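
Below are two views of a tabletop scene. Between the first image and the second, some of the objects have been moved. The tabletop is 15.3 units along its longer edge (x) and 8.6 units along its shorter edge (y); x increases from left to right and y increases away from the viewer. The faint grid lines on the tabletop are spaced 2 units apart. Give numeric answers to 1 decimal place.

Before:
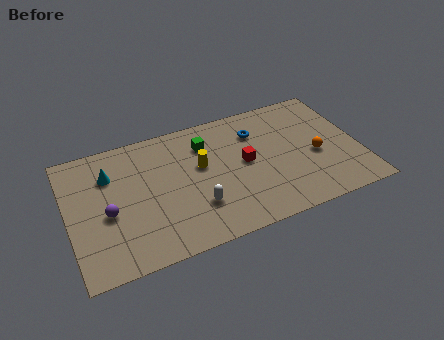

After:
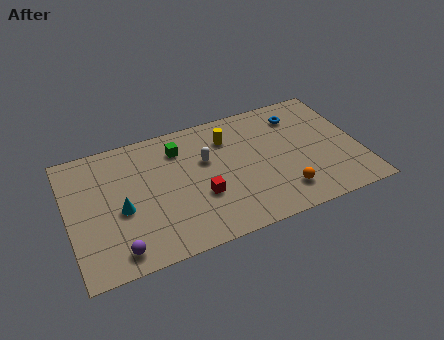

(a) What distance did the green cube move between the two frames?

1.4

From (7.4, 6.5) to (6.0, 6.7), the green cube covered √(1.4² + 0.2²) ≈ 1.4 units.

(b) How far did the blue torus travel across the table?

2.3

The blue torus was near (10.1, 6.4) before and (12.4, 6.8) after, so it travelled √(2.3² + 0.4²) ≈ 2.3 units.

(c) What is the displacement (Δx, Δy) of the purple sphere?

(0.3, -2.5)

From the two frames, the purple sphere sits at roughly (2.0, 3.7) before and (2.3, 1.2) after.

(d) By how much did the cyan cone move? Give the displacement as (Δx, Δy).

(0.4, -2.5)

The cyan cone was at about (2.3, 6.2) and moved to about (2.7, 3.7).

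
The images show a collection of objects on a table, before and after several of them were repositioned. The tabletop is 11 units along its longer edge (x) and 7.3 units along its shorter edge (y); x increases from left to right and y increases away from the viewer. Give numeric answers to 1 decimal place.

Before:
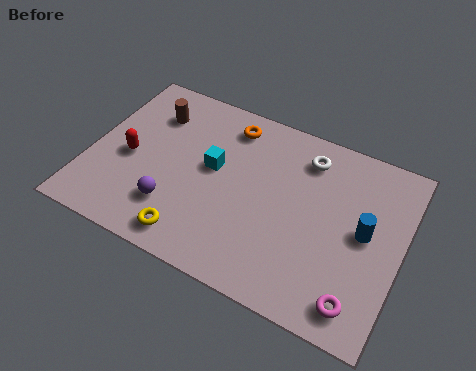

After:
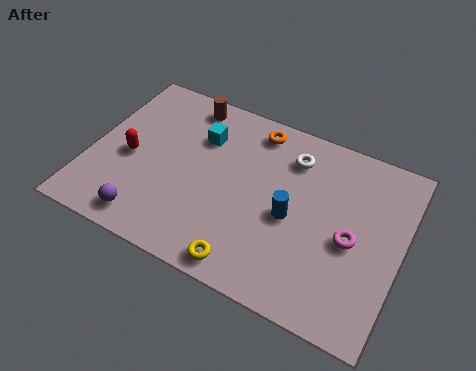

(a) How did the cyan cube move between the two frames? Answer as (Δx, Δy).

(-0.6, 1.1)

From the two frames, the cyan cube sits at roughly (4.3, 4.1) before and (3.7, 5.2) after.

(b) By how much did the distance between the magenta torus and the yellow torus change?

-1.7

They were about 5.8 units apart before and 4.1 after — 1.7 units closer together.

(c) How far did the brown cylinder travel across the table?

1.4

The brown cylinder moved from about (1.9, 5.5) to (3.0, 6.4), a distance of √(1.1² + 0.9²) ≈ 1.4.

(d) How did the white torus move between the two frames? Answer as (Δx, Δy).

(-0.5, -0.2)

The white torus was at about (7.4, 5.9) and moved to about (6.9, 5.7).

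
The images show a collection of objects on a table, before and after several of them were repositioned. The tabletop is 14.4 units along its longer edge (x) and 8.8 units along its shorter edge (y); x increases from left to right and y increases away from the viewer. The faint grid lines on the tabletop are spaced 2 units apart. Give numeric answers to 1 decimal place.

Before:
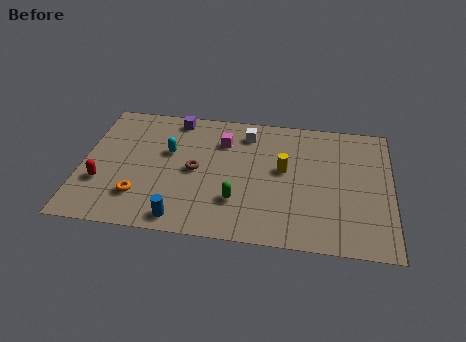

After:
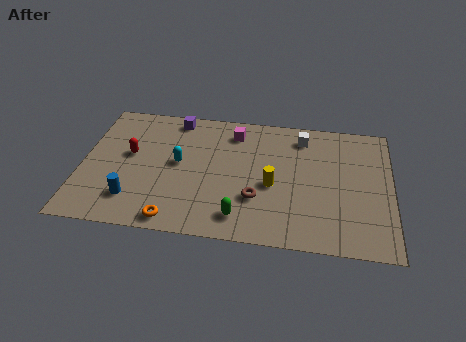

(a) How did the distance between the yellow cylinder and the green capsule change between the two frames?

-0.5

Before: roughly 3.2 units apart; after: 2.7. That's 0.5 units closer together.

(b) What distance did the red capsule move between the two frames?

2.4

From (1.0, 2.9) to (2.2, 5.0), the red capsule covered √(1.2² + 2.1²) ≈ 2.4 units.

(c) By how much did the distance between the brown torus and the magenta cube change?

+2.1

They were about 2.5 units apart before and 4.6 after — 2.1 units further apart.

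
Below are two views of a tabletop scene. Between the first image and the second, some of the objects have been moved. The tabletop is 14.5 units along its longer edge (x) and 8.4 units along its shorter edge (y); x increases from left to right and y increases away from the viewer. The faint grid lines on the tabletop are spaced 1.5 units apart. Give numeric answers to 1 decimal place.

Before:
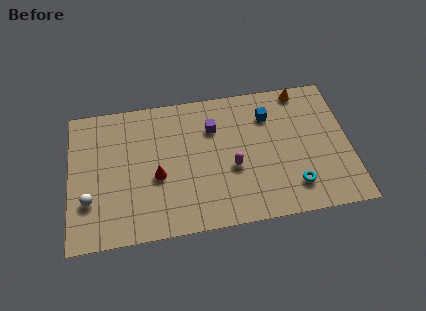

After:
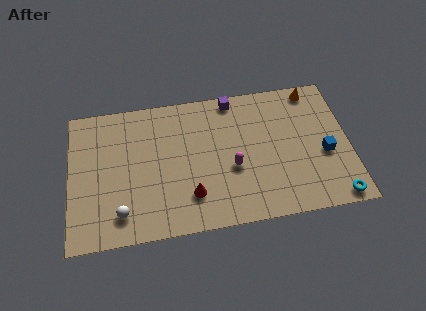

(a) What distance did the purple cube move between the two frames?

1.9

From (7.5, 6.0) to (8.6, 7.6), the purple cube covered √(1.1² + 1.6²) ≈ 1.9 units.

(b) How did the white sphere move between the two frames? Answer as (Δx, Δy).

(1.6, -1.0)

From the two frames, the white sphere sits at roughly (1.0, 2.6) before and (2.6, 1.6) after.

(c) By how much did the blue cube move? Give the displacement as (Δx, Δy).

(2.8, -2.8)

The blue cube started near (10.4, 6.3) and ended near (13.2, 3.5).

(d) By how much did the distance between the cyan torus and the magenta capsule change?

+2.3

The distance was about 3.5 in the first image and 5.8 in the second, so they moved 2.3 units further apart.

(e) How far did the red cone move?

2.2

The red cone moved from about (4.5, 3.5) to (6.2, 2.1), a distance of √(1.7² + 1.4²) ≈ 2.2.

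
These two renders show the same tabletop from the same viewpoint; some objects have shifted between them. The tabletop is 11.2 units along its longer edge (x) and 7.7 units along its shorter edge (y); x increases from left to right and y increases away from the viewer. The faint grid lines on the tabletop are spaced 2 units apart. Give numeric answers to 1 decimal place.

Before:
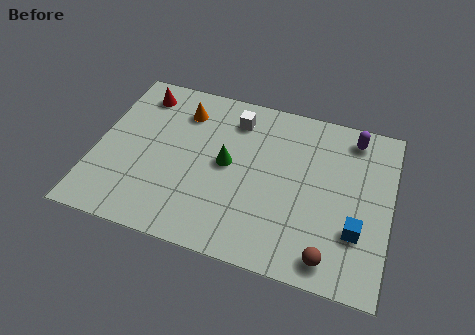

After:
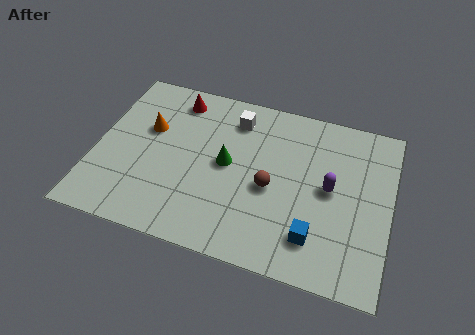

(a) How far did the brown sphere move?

3.4

The brown sphere was near (9.1, 1.0) before and (6.7, 3.4) after, so it travelled √(2.4² + 2.4²) ≈ 3.4 units.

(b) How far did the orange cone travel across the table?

1.7

The orange cone was near (3.1, 6.0) before and (1.9, 4.8) after, so it travelled √(1.2² + 1.2²) ≈ 1.7 units.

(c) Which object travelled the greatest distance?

the brown sphere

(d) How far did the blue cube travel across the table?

1.7

The blue cube was near (10.0, 2.4) before and (8.5, 1.7) after, so it travelled √(1.5² + 0.7²) ≈ 1.7 units.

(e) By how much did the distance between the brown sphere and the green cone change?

-3.3

Before: roughly 5.1 units apart; after: 1.8. That's 3.3 units closer together.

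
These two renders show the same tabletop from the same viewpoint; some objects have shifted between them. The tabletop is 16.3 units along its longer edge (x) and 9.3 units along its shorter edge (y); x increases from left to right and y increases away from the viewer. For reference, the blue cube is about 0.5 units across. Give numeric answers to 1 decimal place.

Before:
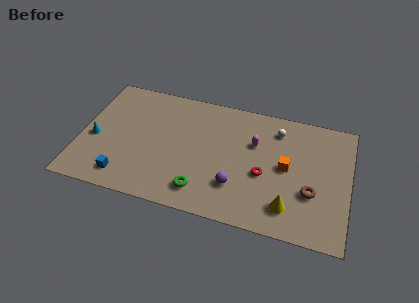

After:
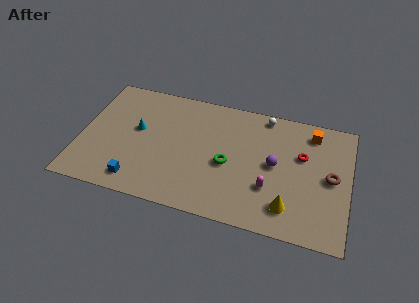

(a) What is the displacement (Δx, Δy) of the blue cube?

(0.8, -0.1)

The blue cube was at about (2.9, 1.5) and moved to about (3.7, 1.4).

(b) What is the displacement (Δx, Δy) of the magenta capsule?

(1.1, -3.1)

From the two frames, the magenta capsule sits at roughly (10.5, 6.1) before and (11.6, 3.0) after.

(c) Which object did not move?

the yellow cone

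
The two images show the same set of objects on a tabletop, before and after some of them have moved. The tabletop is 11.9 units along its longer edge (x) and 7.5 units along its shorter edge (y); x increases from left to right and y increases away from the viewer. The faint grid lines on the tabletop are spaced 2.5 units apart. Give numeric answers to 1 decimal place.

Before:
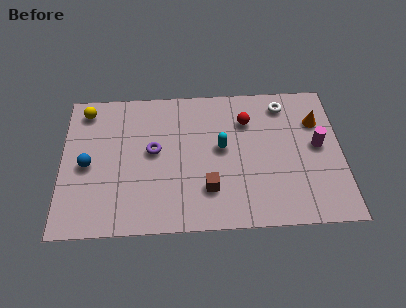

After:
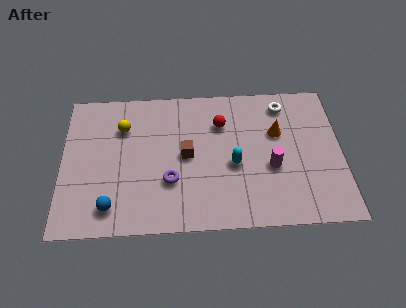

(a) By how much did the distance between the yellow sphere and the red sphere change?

-2.8

Before: roughly 7.0 units apart; after: 4.2. That's 2.8 units closer together.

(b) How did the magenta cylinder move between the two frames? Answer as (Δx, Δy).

(-2.0, -1.0)

The magenta cylinder started near (10.9, 4.0) and ended near (8.9, 3.0).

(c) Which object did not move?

the white torus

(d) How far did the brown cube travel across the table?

2.0

The brown cube was near (6.2, 2.0) before and (5.3, 3.8) after, so it travelled √(0.9² + 1.8²) ≈ 2.0 units.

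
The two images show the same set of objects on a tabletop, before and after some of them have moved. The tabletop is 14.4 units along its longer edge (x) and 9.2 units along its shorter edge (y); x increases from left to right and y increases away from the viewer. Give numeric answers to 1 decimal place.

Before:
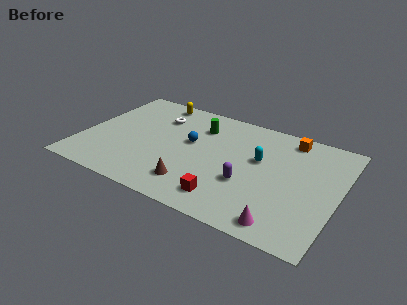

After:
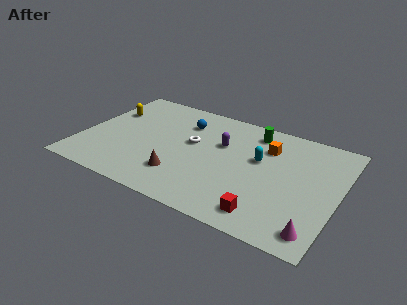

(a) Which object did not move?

the cyan capsule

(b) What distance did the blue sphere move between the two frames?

1.7

The blue sphere moved from about (6.0, 5.3) to (5.4, 6.9), a distance of √(0.6² + 1.6²) ≈ 1.7.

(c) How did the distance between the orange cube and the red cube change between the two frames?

-1.6

They were about 6.9 units apart before and 5.3 after — 1.6 units closer together.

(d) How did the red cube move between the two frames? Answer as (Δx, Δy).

(2.2, -0.2)

The red cube was at about (8.6, 1.6) and moved to about (10.8, 1.4).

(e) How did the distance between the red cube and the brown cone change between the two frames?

+3.1

The distance was about 1.9 in the first image and 5.0 in the second, so they moved 3.1 units further apart.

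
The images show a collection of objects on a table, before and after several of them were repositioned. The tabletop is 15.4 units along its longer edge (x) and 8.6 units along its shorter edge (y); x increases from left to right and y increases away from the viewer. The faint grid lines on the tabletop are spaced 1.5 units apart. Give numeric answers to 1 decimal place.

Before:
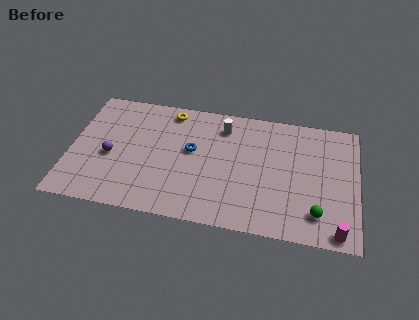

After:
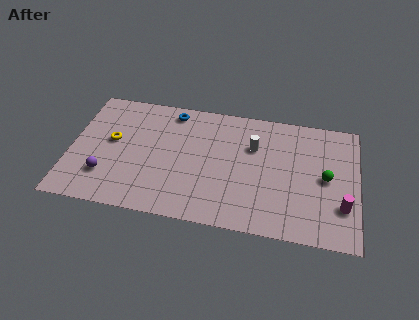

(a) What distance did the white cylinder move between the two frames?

2.0

The white cylinder was near (8.1, 6.9) before and (9.8, 5.8) after, so it travelled √(1.7² + 1.1²) ≈ 2.0 units.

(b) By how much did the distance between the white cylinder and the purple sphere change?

+1.8

They were about 6.7 units apart before and 8.5 after — 1.8 units further apart.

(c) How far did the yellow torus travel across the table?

4.0

The yellow torus moved from about (5.2, 7.5) to (2.2, 4.8), a distance of √(3.0² + 2.7²) ≈ 4.0.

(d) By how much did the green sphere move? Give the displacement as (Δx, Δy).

(0.4, 2.5)

The green sphere started near (13.3, 1.8) and ended near (13.7, 4.3).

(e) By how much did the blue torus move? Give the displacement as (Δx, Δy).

(-1.2, 2.6)

The blue torus started near (6.5, 4.9) and ended near (5.3, 7.5).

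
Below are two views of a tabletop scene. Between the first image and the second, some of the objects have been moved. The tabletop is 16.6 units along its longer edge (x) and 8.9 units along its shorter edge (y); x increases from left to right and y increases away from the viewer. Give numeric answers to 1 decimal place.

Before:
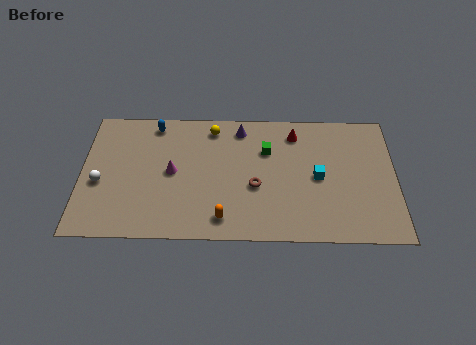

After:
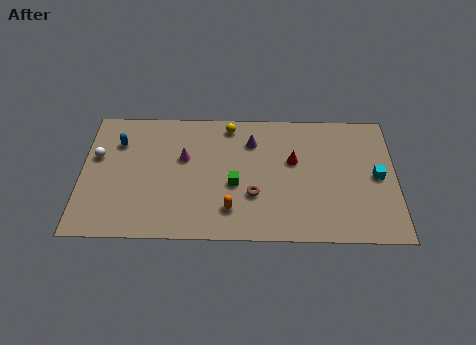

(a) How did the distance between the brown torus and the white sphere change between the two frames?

+0.5

They were about 8.2 units apart before and 8.7 after — 0.5 units further apart.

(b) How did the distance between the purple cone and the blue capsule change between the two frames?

+2.5

The distance was about 4.6 in the first image and 7.1 in the second, so they moved 2.5 units further apart.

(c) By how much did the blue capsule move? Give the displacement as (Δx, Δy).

(-1.9, -1.3)

The blue capsule was at about (3.8, 7.8) and moved to about (1.9, 6.5).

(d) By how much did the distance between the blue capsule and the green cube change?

+0.6

They were about 6.2 units apart before and 6.8 after — 0.6 units further apart.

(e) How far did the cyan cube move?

3.1

The cyan cube was near (12.5, 4.3) before and (15.6, 4.4) after, so it travelled √(3.1² + 0.1²) ≈ 3.1 units.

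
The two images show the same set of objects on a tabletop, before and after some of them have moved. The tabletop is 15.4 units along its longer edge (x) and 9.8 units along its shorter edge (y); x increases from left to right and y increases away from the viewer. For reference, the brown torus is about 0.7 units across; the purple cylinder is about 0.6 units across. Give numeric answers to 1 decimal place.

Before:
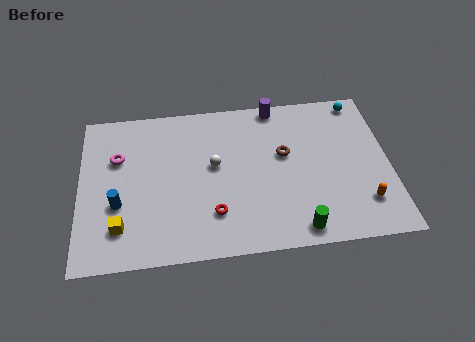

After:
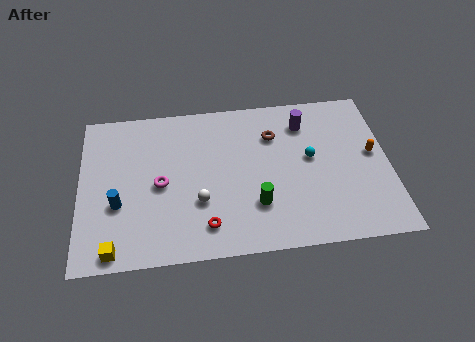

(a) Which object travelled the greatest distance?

the cyan sphere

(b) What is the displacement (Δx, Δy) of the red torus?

(-0.4, -0.7)

The red torus was at about (6.6, 2.5) and moved to about (6.2, 1.8).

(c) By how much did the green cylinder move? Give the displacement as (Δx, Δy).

(-2.0, 1.7)

The green cylinder started near (10.7, 1.1) and ended near (8.7, 2.8).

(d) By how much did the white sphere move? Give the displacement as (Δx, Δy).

(-0.8, -2.2)

The white sphere started near (6.7, 5.5) and ended near (5.9, 3.3).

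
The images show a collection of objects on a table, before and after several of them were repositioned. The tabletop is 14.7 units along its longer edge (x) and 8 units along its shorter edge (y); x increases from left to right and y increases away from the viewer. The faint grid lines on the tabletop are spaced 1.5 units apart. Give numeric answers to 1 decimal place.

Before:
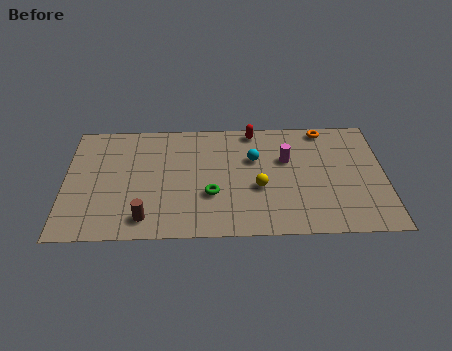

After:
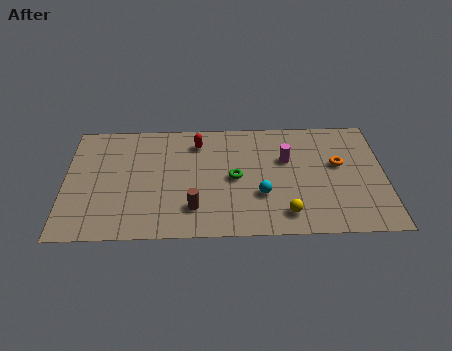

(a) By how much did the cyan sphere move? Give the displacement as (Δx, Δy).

(0.3, -2.5)

From the two frames, the cyan sphere sits at roughly (8.7, 5.2) before and (9.0, 2.7) after.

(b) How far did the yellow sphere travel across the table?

2.2

The yellow sphere was near (8.9, 3.2) before and (10.1, 1.4) after, so it travelled √(1.2² + 1.8²) ≈ 2.2 units.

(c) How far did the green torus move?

1.6

The green torus moved from about (6.7, 2.8) to (7.8, 3.9), a distance of √(1.1² + 1.1²) ≈ 1.6.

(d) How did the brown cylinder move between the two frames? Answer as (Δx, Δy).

(2.2, 0.6)

The brown cylinder started near (3.7, 1.3) and ended near (5.9, 1.9).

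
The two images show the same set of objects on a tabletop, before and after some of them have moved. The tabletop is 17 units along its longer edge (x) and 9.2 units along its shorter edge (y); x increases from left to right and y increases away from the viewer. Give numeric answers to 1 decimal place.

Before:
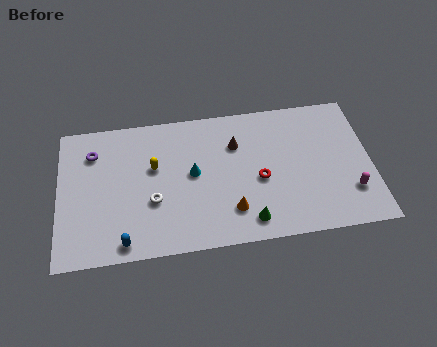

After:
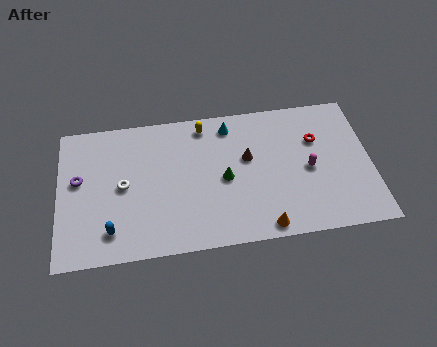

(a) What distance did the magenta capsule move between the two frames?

2.8

The magenta capsule moved from about (15.8, 2.5) to (13.6, 4.3), a distance of √(2.2² + 1.8²) ≈ 2.8.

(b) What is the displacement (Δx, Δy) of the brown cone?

(0.6, -1.0)

The brown cone started near (9.7, 6.5) and ended near (10.3, 5.5).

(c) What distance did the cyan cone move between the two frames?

3.6

From (7.3, 4.9) to (9.4, 7.8), the cyan cone covered √(2.1² + 2.9²) ≈ 3.6 units.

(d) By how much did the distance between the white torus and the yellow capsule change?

+3.4

The distance was about 2.2 in the first image and 5.6 in the second, so they moved 3.4 units further apart.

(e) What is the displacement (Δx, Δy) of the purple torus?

(-0.8, -1.7)

From the two frames, the purple torus sits at roughly (1.9, 7.0) before and (1.1, 5.3) after.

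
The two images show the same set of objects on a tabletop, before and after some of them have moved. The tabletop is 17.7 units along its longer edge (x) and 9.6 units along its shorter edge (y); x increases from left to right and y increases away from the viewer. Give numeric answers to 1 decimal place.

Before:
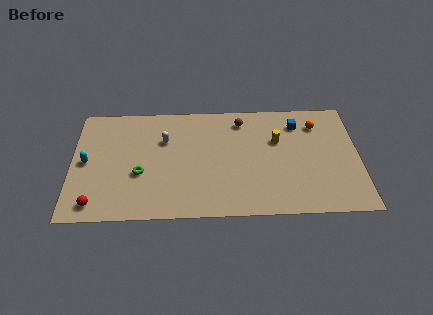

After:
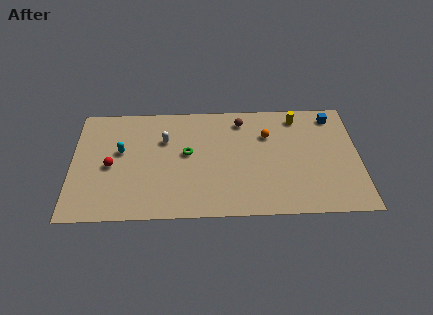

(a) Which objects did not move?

the brown sphere and the white capsule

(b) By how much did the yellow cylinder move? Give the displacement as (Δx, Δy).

(1.3, 2.0)

The yellow cylinder started near (12.7, 6.2) and ended near (14.0, 8.2).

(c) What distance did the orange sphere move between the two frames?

3.2

From (15.2, 7.5) to (12.1, 6.7), the orange sphere covered √(3.1² + 0.8²) ≈ 3.2 units.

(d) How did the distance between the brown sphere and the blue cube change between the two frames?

+2.2

They were about 3.5 units apart before and 5.7 after — 2.2 units further apart.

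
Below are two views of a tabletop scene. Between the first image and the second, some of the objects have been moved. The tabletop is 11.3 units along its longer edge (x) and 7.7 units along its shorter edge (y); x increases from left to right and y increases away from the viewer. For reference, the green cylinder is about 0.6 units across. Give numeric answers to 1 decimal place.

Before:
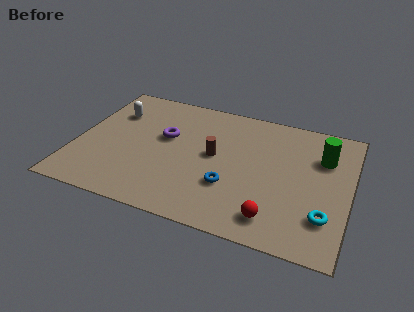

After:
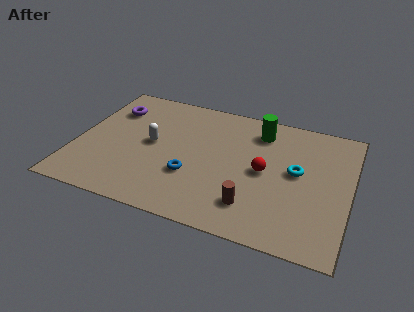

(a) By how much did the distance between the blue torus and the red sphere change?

+0.9

They were about 2.2 units apart before and 3.1 after — 0.9 units further apart.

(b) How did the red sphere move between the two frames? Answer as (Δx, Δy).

(-0.6, 2.5)

The red sphere was at about (8.4, 1.3) and moved to about (7.8, 3.8).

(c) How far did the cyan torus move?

2.6

The cyan torus was near (10.4, 2.0) before and (9.1, 4.2) after, so it travelled √(1.3² + 2.2²) ≈ 2.6 units.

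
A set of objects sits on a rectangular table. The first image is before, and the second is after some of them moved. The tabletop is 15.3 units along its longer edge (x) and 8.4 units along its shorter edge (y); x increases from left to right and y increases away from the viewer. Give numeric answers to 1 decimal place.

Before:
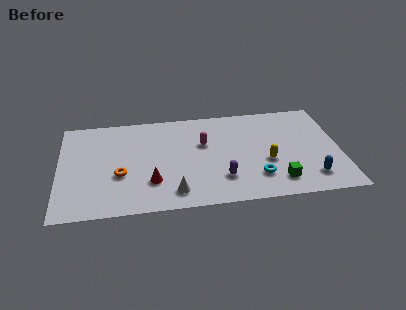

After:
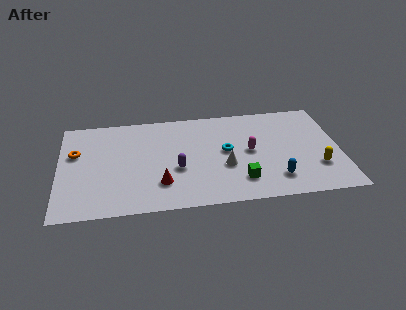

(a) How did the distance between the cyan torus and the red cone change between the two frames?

-1.4

The distance was about 5.7 in the first image and 4.3 in the second, so they moved 1.4 units closer together.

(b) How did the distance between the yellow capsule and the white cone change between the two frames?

-0.4

The distance was about 5.4 in the first image and 5.0 in the second, so they moved 0.4 units closer together.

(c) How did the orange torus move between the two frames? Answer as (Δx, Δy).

(-2.4, 2.1)

The orange torus started near (3.3, 3.2) and ended near (0.9, 5.3).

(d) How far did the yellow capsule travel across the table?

2.8

The yellow capsule was near (11.3, 3.3) before and (14.0, 2.5) after, so it travelled √(2.7² + 0.8²) ≈ 2.8 units.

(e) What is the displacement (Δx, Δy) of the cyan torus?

(-1.6, 2.4)

From the two frames, the cyan torus sits at roughly (10.7, 2.1) before and (9.1, 4.5) after.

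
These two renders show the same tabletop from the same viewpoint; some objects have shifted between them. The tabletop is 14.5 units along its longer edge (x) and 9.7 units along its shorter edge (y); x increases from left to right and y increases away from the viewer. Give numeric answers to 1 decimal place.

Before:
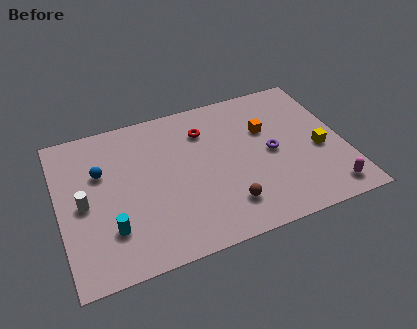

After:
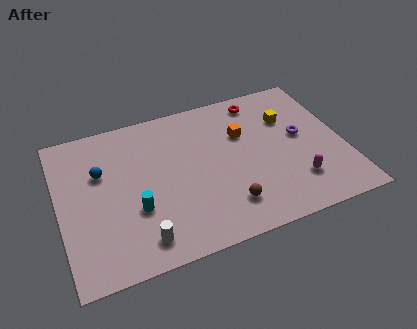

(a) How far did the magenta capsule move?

1.9

From (13.3, 1.3) to (11.8, 2.4), the magenta capsule covered √(1.5² + 1.1²) ≈ 1.9 units.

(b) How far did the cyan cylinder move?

1.5

From (2.4, 2.6) to (3.7, 3.4), the cyan cylinder covered √(1.3² + 0.8²) ≈ 1.5 units.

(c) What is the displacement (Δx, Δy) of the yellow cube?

(-1.3, 2.6)

The yellow cube started near (13.2, 4.1) and ended near (11.9, 6.7).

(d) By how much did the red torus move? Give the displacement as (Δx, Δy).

(3.0, 1.1)

The red torus started near (7.6, 7.3) and ended near (10.6, 8.4).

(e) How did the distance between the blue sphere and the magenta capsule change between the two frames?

-1.8

Before: roughly 12.2 units apart; after: 10.4. That's 1.8 units closer together.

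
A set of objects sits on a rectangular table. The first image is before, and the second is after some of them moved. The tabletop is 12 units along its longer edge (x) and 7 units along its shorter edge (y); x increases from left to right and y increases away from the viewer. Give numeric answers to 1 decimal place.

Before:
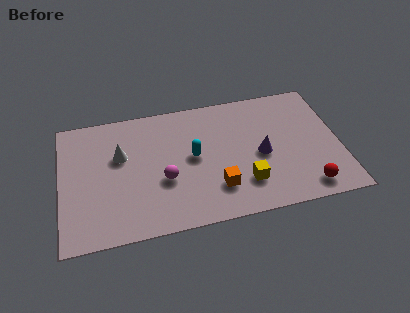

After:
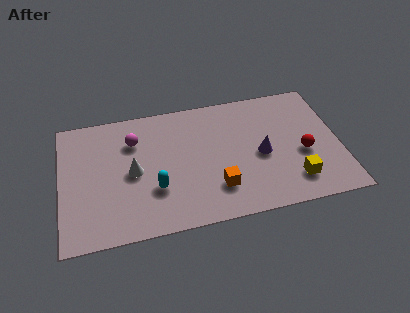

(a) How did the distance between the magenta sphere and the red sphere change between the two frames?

+1.3

Before: roughly 6.2 units apart; after: 7.5. That's 1.3 units further apart.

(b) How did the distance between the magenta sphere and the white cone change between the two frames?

-0.8

Before: roughly 2.5 units apart; after: 1.7. That's 0.8 units closer together.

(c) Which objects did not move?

the purple cone and the orange cube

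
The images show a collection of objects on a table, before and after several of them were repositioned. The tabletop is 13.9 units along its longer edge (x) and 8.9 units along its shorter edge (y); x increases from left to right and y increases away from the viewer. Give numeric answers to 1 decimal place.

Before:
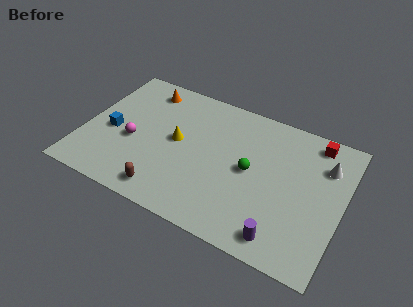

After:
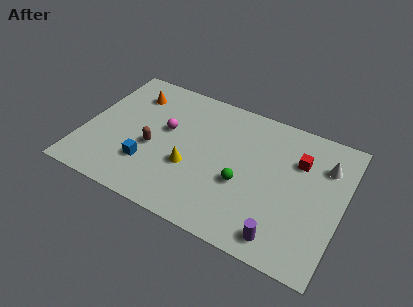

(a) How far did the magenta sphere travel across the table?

2.2

The magenta sphere moved from about (2.7, 3.7) to (4.3, 5.2), a distance of √(1.6² + 1.5²) ≈ 2.2.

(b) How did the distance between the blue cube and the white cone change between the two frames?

-1.7

Before: roughly 11.6 units apart; after: 9.9. That's 1.7 units closer together.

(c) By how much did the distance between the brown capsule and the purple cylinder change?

+1.5

The distance was about 6.2 in the first image and 7.7 in the second, so they moved 1.5 units further apart.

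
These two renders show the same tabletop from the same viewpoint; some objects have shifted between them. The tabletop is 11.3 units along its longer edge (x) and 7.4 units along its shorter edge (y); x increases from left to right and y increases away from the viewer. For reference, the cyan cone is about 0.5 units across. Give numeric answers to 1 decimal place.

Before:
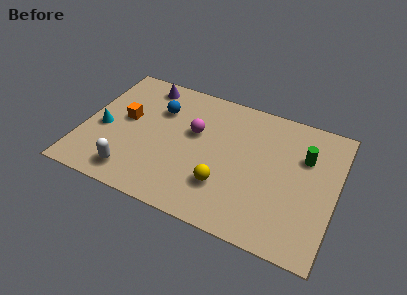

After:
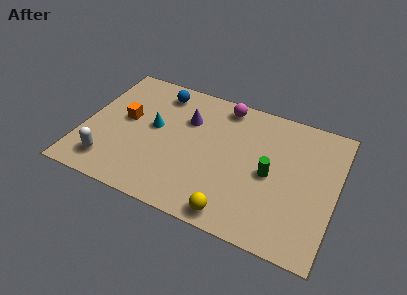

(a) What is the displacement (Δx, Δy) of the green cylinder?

(-1.4, -1.5)

From the two frames, the green cylinder sits at roughly (9.8, 5.0) before and (8.4, 3.5) after.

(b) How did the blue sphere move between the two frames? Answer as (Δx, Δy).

(-0.1, 1.0)

The blue sphere was at about (3.2, 5.2) and moved to about (3.1, 6.2).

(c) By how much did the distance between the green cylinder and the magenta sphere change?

-1.1

They were about 4.9 units apart before and 3.8 after — 1.1 units closer together.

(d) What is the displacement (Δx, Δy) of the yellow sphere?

(0.6, -1.3)

The yellow sphere was at about (6.5, 2.1) and moved to about (7.1, 0.8).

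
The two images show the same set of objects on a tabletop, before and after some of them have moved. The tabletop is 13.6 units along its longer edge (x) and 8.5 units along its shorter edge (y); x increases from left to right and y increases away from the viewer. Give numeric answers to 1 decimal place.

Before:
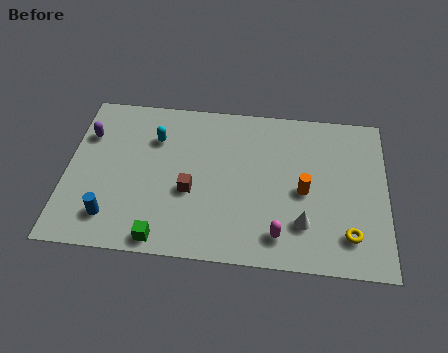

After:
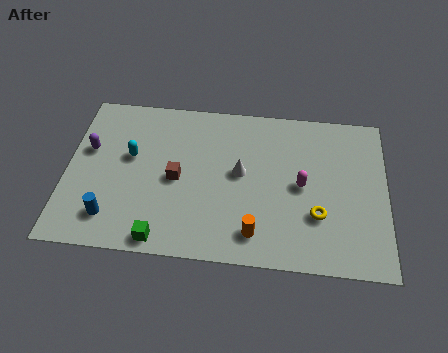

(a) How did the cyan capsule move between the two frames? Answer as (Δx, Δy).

(-1.0, -1.1)

From the two frames, the cyan capsule sits at roughly (3.7, 6.1) before and (2.7, 5.0) after.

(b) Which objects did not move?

the green cube and the blue cylinder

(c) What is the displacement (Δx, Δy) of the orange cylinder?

(-2.0, -2.4)

The orange cylinder was at about (10.1, 3.9) and moved to about (8.1, 1.5).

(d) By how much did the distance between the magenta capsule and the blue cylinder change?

+1.3

The distance was about 7.1 in the first image and 8.4 in the second, so they moved 1.3 units further apart.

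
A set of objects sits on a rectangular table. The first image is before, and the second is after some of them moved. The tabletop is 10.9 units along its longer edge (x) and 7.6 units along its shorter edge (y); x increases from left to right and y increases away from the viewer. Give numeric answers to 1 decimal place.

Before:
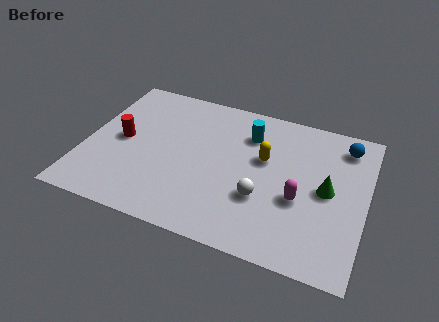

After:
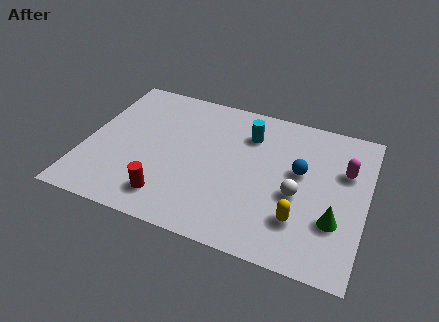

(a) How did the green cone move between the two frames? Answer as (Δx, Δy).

(0.4, -1.4)

The green cone was at about (9.4, 3.8) and moved to about (9.8, 2.4).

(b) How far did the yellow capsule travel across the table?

3.1

The yellow capsule was near (6.9, 4.6) before and (8.5, 2.0) after, so it travelled √(1.6² + 2.6²) ≈ 3.1 units.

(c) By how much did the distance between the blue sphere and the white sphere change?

-3.5

The distance was about 4.7 in the first image and 1.2 in the second, so they moved 3.5 units closer together.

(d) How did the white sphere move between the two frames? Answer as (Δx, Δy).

(1.3, 0.6)

The white sphere started near (7.0, 2.6) and ended near (8.3, 3.2).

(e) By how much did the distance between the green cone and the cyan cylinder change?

+1.2

They were about 3.7 units apart before and 4.9 after — 1.2 units further apart.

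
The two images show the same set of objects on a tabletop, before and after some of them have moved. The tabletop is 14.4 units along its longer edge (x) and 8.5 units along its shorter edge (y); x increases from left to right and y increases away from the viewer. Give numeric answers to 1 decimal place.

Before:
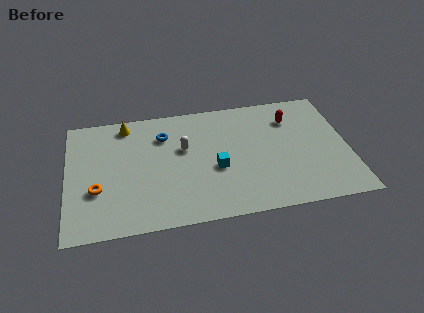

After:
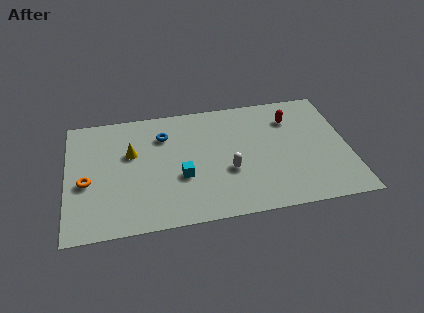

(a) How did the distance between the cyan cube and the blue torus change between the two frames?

-0.6

Before: roughly 3.8 units apart; after: 3.2. That's 0.6 units closer together.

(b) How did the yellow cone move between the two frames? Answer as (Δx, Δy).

(0.2, -2.1)

The yellow cone started near (3.1, 7.4) and ended near (3.3, 5.3).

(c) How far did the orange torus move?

0.8

From (1.5, 3.0) to (1.0, 3.6), the orange torus covered √(0.5² + 0.6²) ≈ 0.8 units.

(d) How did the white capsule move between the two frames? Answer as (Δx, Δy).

(2.2, -2.0)

The white capsule was at about (6.0, 5.2) and moved to about (8.2, 3.2).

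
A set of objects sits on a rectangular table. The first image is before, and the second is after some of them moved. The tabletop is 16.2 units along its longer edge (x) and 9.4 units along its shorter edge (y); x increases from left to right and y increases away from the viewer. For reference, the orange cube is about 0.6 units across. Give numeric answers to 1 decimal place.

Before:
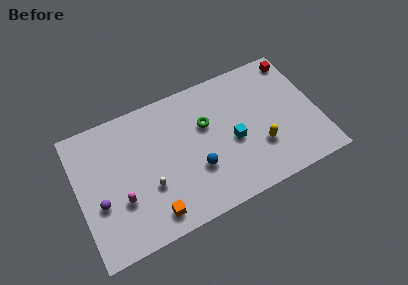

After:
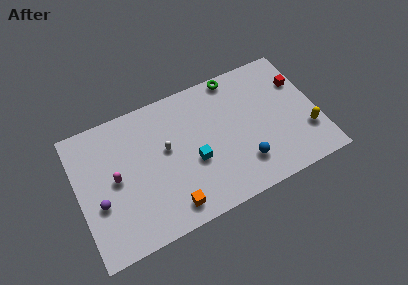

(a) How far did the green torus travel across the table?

3.5

From (8.8, 6.0) to (11.1, 8.6), the green torus covered √(2.3² + 2.6²) ≈ 3.5 units.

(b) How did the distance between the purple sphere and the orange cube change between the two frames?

+1.0

The distance was about 4.0 in the first image and 5.0 in the second, so they moved 1.0 units further apart.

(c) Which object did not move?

the purple sphere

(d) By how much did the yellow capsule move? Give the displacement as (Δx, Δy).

(3.2, -0.2)

The yellow capsule was at about (12.1, 3.0) and moved to about (15.3, 2.8).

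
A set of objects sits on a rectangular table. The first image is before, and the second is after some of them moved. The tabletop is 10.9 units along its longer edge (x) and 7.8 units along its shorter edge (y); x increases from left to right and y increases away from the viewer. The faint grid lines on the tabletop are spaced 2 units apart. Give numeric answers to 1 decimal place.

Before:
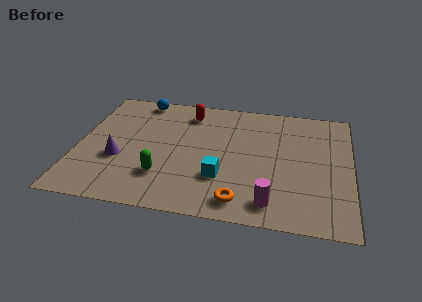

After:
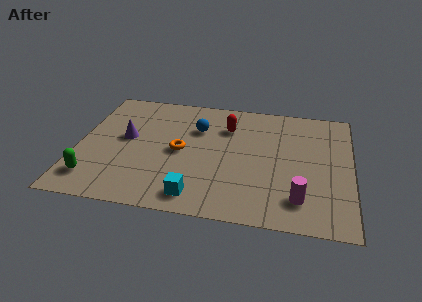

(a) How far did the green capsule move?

2.8

From (3.5, 2.1) to (0.8, 1.5), the green capsule covered √(2.7² + 0.6²) ≈ 2.8 units.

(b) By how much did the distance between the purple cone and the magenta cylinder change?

+1.2

Before: roughly 6.3 units apart; after: 7.5. That's 1.2 units further apart.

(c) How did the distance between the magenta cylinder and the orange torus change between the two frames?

+4.1

Before: roughly 1.2 units apart; after: 5.3. That's 4.1 units further apart.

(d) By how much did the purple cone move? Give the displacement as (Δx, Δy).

(0.2, 1.4)

The purple cone was at about (1.7, 2.9) and moved to about (1.9, 4.3).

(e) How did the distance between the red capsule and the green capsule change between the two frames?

+2.2

The distance was about 4.4 in the first image and 6.6 in the second, so they moved 2.2 units further apart.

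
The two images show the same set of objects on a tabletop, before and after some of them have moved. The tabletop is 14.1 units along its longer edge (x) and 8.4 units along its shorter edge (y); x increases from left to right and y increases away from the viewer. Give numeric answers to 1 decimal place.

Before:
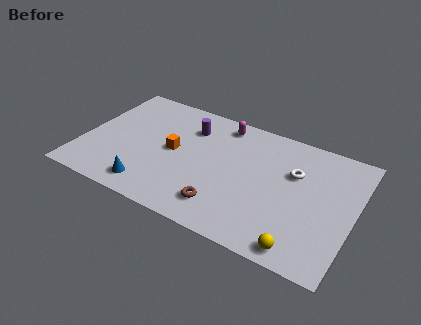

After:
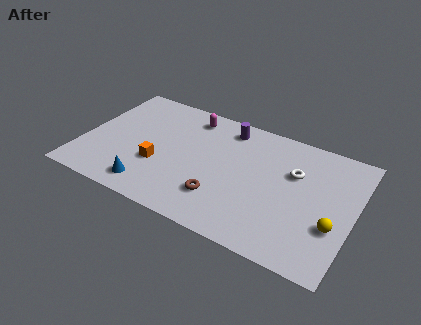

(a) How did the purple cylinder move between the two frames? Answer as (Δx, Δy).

(1.9, 0.8)

The purple cylinder was at about (5.3, 6.3) and moved to about (7.2, 7.1).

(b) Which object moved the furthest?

the yellow sphere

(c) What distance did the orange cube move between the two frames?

1.4

The orange cube moved from about (4.7, 4.3) to (4.1, 3.0), a distance of √(0.6² + 1.3²) ≈ 1.4.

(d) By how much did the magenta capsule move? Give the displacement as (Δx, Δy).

(-1.7, -0.2)

The magenta capsule was at about (6.9, 7.3) and moved to about (5.2, 7.1).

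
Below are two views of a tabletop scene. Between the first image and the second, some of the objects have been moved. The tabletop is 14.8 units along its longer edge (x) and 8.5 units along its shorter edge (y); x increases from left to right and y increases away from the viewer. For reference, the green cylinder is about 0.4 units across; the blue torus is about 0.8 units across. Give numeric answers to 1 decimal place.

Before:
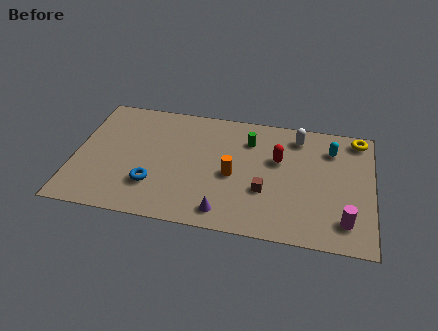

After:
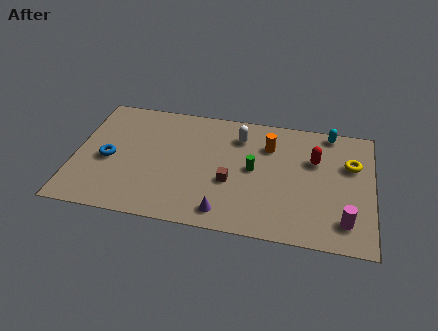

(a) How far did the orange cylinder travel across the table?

2.9

The orange cylinder moved from about (7.9, 3.8) to (9.6, 6.2), a distance of √(1.7² + 2.4²) ≈ 2.9.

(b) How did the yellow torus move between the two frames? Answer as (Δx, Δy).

(-0.3, -1.9)

From the two frames, the yellow torus sits at roughly (14.0, 7.5) before and (13.7, 5.6) after.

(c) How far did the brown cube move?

1.7

The brown cube was near (9.5, 3.0) before and (7.8, 3.3) after, so it travelled √(1.7² + 0.3²) ≈ 1.7 units.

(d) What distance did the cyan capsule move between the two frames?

1.2

The cyan capsule was near (12.7, 6.5) before and (12.6, 7.7) after, so it travelled √(0.1² + 1.2²) ≈ 1.2 units.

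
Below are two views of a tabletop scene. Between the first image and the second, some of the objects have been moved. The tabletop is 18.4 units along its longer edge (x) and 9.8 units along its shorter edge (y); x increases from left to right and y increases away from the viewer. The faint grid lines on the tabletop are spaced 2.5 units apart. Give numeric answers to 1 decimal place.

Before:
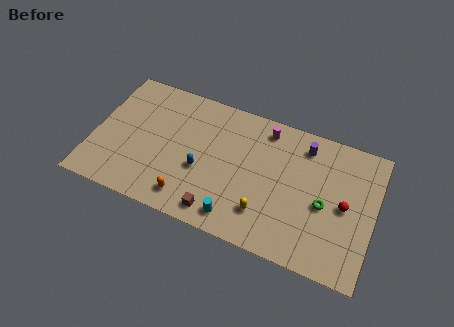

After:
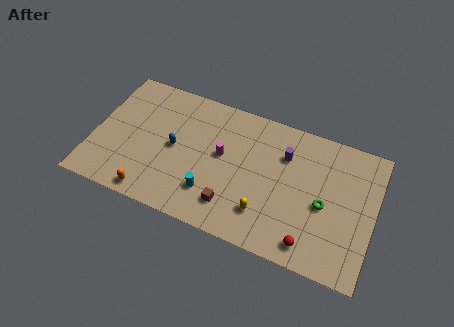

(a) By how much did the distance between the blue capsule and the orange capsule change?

+1.7

Before: roughly 2.4 units apart; after: 4.1. That's 1.7 units further apart.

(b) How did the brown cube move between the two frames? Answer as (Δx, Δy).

(0.8, 0.8)

The brown cube started near (8.6, 1.3) and ended near (9.4, 2.1).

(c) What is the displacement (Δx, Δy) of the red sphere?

(-1.9, -3.4)

From the two frames, the red sphere sits at roughly (16.5, 4.8) before and (14.6, 1.4) after.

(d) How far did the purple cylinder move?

1.6

The purple cylinder moved from about (13.6, 8.1) to (12.4, 7.0), a distance of √(1.2² + 1.1²) ≈ 1.6.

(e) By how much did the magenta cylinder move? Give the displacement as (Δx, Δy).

(-2.6, -2.9)

The magenta cylinder was at about (11.0, 8.4) and moved to about (8.4, 5.5).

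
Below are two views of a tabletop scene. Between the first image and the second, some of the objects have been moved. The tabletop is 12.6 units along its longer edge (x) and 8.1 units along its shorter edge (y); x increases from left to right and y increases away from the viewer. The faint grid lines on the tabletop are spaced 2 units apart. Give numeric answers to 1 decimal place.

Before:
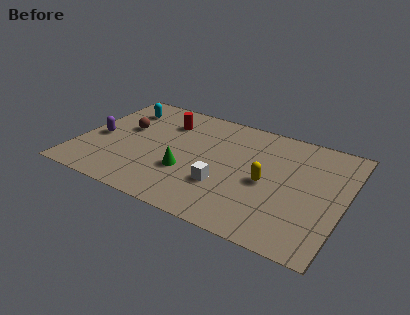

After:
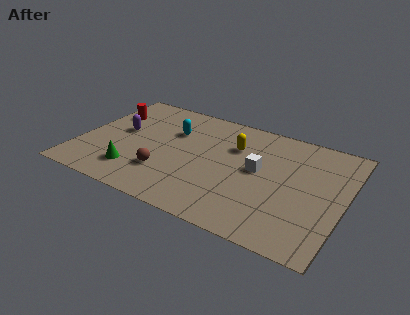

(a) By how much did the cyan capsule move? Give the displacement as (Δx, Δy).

(2.6, -0.8)

The cyan capsule started near (1.6, 6.3) and ended near (4.2, 5.5).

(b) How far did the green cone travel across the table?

2.6

The green cone moved from about (5.3, 2.8) to (2.9, 1.8), a distance of √(2.4² + 1.0²) ≈ 2.6.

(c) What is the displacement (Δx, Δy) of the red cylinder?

(-2.8, -0.4)

The red cylinder was at about (3.8, 6.1) and moved to about (1.0, 5.7).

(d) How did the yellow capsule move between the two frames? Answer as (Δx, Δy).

(-1.8, 1.9)

From the two frames, the yellow capsule sits at roughly (9.0, 3.7) before and (7.2, 5.6) after.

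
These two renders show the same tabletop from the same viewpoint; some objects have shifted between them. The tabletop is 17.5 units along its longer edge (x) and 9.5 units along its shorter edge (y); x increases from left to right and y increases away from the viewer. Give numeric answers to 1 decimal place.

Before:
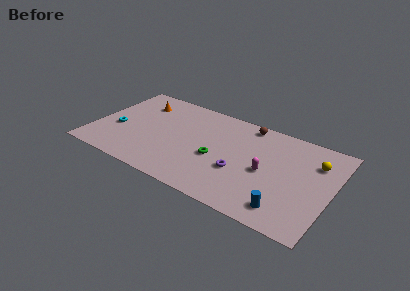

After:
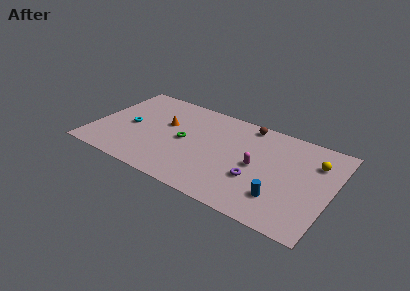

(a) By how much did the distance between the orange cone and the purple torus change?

-1.4

They were about 8.9 units apart before and 7.5 after — 1.4 units closer together.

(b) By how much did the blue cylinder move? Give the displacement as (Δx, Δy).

(-0.5, 0.8)

From the two frames, the blue cylinder sits at roughly (14.6, 1.6) before and (14.1, 2.4) after.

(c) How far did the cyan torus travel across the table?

1.1

The cyan torus moved from about (1.7, 3.8) to (2.6, 4.5), a distance of √(0.9² + 0.7²) ≈ 1.1.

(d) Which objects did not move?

the brown sphere and the yellow sphere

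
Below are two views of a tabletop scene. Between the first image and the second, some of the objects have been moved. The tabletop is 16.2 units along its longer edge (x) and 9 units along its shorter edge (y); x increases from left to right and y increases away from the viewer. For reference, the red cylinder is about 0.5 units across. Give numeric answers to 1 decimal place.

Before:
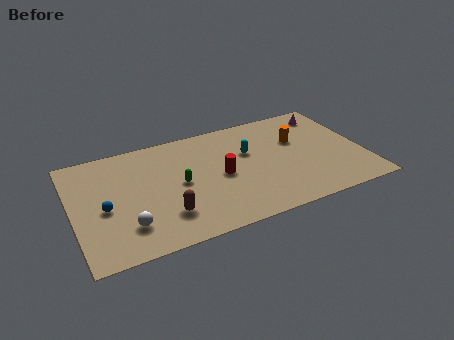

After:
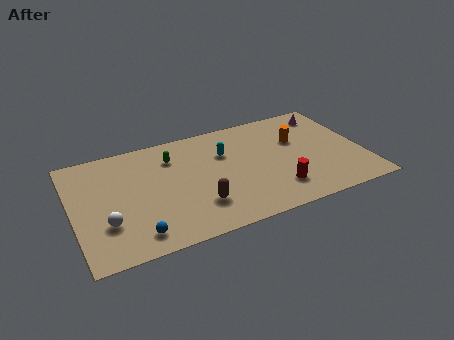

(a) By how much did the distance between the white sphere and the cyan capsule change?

-0.3

The distance was about 7.9 in the first image and 7.6 in the second, so they moved 0.3 units closer together.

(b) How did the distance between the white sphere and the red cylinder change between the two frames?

+3.6

The distance was about 5.8 in the first image and 9.4 in the second, so they moved 3.6 units further apart.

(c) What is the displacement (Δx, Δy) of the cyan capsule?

(-1.3, 0.4)

The cyan capsule was at about (9.9, 5.7) and moved to about (8.6, 6.1).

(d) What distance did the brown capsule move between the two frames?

1.8

From (4.9, 2.3) to (6.7, 2.4), the brown capsule covered √(1.8² + 0.1²) ≈ 1.8 units.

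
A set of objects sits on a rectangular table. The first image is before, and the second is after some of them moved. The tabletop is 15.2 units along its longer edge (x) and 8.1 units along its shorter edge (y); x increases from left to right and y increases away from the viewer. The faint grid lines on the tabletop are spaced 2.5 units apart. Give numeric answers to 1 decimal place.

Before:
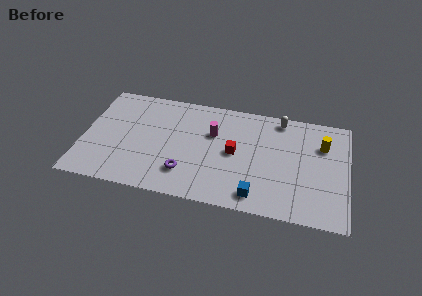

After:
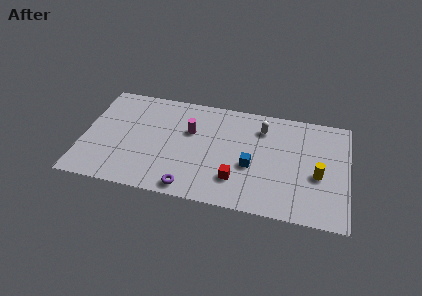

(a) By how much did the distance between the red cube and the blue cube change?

-1.8

They were about 3.2 units apart before and 1.4 after — 1.8 units closer together.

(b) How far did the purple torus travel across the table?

1.1

The purple torus was near (6.0, 2.0) before and (6.3, 0.9) after, so it travelled √(0.3² + 1.1²) ≈ 1.1 units.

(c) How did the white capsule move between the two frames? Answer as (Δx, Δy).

(-1.0, -0.9)

The white capsule was at about (11.2, 7.2) and moved to about (10.2, 6.3).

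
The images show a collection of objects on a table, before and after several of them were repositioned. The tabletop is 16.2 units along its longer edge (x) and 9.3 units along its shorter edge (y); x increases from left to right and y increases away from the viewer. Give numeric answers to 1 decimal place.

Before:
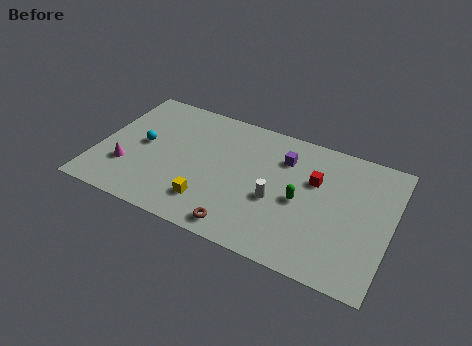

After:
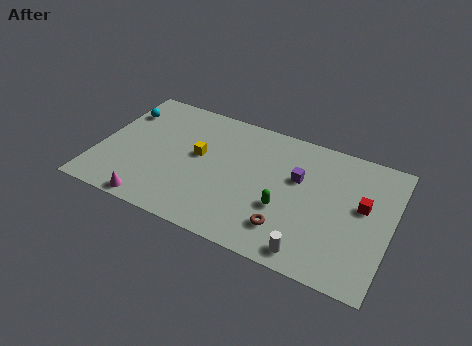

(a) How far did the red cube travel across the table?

2.8

From (11.9, 6.0) to (14.6, 5.3), the red cube covered √(2.7² + 0.7²) ≈ 2.8 units.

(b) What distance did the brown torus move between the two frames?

2.6

The brown torus moved from about (8.4, 1.1) to (10.8, 2.1), a distance of √(2.4² + 1.0²) ≈ 2.6.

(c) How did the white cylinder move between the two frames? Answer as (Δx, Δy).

(2.2, -2.7)

From the two frames, the white cylinder sits at roughly (10.0, 3.8) before and (12.2, 1.1) after.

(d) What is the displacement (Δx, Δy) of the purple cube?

(0.9, -1.1)

From the two frames, the purple cube sits at roughly (10.1, 6.9) before and (11.0, 5.8) after.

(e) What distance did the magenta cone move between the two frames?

2.6

The magenta cone moved from about (1.8, 2.8) to (3.5, 0.8), a distance of √(1.7² + 2.0²) ≈ 2.6.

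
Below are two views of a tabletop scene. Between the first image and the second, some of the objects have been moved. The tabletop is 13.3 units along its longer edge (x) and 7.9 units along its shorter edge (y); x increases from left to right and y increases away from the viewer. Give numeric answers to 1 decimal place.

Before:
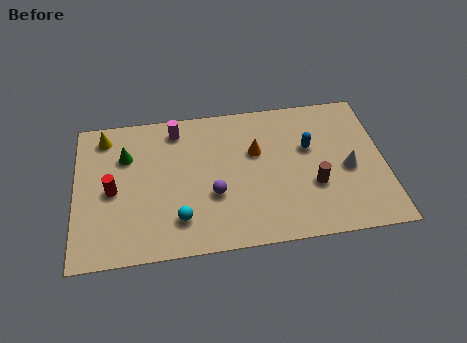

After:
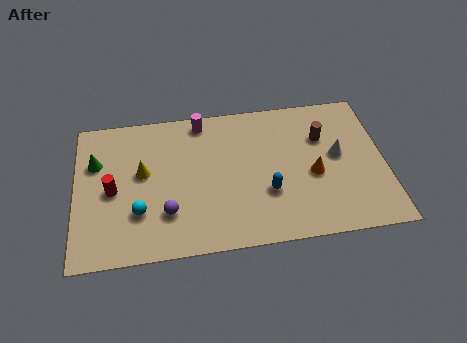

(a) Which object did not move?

the red cylinder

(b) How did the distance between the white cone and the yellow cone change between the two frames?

-2.5

The distance was about 10.9 in the first image and 8.4 in the second, so they moved 2.5 units closer together.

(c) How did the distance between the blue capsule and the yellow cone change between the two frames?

-3.4

Before: roughly 9.0 units apart; after: 5.6. That's 3.4 units closer together.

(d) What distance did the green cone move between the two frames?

1.3

The green cone was near (2.2, 5.5) before and (0.9, 5.3) after, so it travelled √(1.3² + 0.2²) ≈ 1.3 units.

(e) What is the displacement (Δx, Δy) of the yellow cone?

(1.6, -2.2)

The yellow cone was at about (1.3, 6.7) and moved to about (2.9, 4.5).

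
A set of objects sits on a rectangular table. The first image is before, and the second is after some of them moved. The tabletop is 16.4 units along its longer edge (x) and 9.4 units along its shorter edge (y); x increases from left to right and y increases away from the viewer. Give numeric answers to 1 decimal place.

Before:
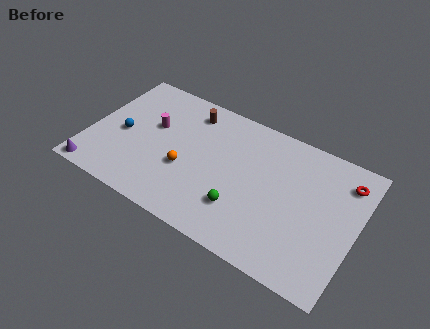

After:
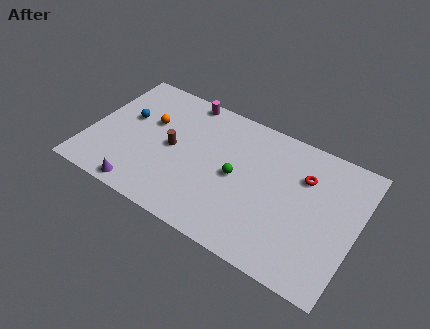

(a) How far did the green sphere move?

2.1

The green sphere was near (9.7, 2.6) before and (9.1, 4.6) after, so it travelled √(0.6² + 2.0²) ≈ 2.1 units.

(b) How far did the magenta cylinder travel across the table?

3.3

From (3.7, 5.7) to (5.3, 8.6), the magenta cylinder covered √(1.6² + 2.9²) ≈ 3.3 units.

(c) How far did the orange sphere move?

3.5

The orange sphere was near (6.1, 3.6) before and (3.5, 5.9) after, so it travelled √(2.6² + 2.3²) ≈ 3.5 units.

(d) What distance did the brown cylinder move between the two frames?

3.2

From (5.7, 7.8) to (5.1, 4.7), the brown cylinder covered √(0.6² + 3.1²) ≈ 3.2 units.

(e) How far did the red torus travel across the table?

2.6

The red torus moved from about (15.4, 7.5) to (13.0, 6.6), a distance of √(2.4² + 0.9²) ≈ 2.6.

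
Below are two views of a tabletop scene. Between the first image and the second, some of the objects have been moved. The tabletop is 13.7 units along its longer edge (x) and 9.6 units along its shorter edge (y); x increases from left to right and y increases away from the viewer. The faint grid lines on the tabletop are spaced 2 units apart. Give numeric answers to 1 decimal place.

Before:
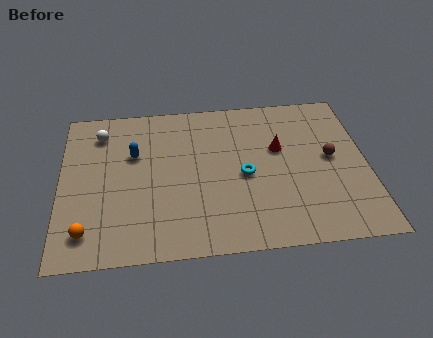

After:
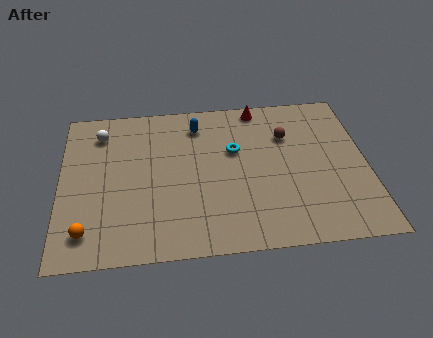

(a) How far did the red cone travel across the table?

2.9

From (9.8, 5.9) to (9.0, 8.7), the red cone covered √(0.8² + 2.8²) ≈ 2.9 units.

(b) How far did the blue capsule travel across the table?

3.3

The blue capsule was near (3.3, 6.2) before and (6.2, 7.8) after, so it travelled √(2.9² + 1.6²) ≈ 3.3 units.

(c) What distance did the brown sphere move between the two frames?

2.5

From (12.1, 5.1) to (10.2, 6.7), the brown sphere covered √(1.9² + 1.6²) ≈ 2.5 units.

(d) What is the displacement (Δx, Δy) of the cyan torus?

(-0.4, 1.6)

From the two frames, the cyan torus sits at roughly (8.2, 4.4) before and (7.8, 6.0) after.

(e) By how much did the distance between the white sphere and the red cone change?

-0.9

They were about 8.2 units apart before and 7.3 after — 0.9 units closer together.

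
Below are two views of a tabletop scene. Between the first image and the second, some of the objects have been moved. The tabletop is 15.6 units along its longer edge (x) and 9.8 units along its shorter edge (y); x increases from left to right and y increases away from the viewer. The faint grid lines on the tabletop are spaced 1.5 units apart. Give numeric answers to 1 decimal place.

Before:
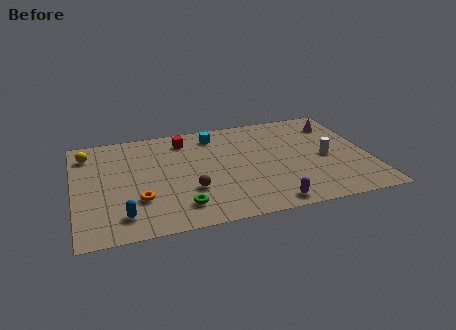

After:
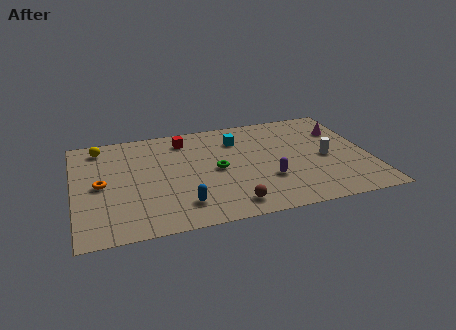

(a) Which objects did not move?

the red cube and the white cylinder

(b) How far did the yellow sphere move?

0.9

From (0.8, 7.9) to (1.5, 8.4), the yellow sphere covered √(0.7² + 0.5²) ≈ 0.9 units.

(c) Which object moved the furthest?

the green torus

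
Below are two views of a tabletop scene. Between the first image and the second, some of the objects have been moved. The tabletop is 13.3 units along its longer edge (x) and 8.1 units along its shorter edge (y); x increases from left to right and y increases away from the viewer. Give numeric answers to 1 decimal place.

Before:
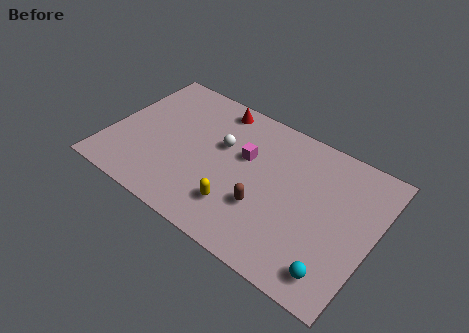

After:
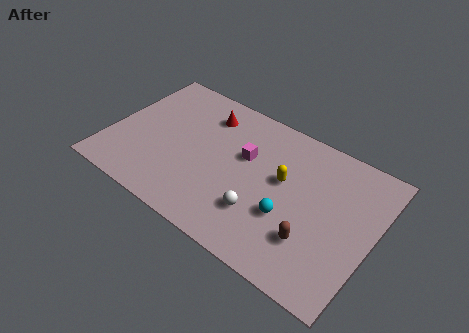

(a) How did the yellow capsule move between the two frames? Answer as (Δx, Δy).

(1.8, 2.7)

The yellow capsule was at about (6.9, 2.0) and moved to about (8.7, 4.7).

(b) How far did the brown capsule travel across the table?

2.5

From (8.1, 2.7) to (10.6, 2.3), the brown capsule covered √(2.5² + 0.4²) ≈ 2.5 units.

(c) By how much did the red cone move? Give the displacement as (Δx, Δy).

(-0.4, -0.7)

From the two frames, the red cone sits at roughly (4.8, 7.1) before and (4.4, 6.4) after.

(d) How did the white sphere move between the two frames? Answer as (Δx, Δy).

(2.5, -2.7)

The white sphere was at about (5.5, 5.0) and moved to about (8.0, 2.3).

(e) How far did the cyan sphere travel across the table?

3.1

From (11.9, 1.3) to (9.3, 2.9), the cyan sphere covered √(2.6² + 1.6²) ≈ 3.1 units.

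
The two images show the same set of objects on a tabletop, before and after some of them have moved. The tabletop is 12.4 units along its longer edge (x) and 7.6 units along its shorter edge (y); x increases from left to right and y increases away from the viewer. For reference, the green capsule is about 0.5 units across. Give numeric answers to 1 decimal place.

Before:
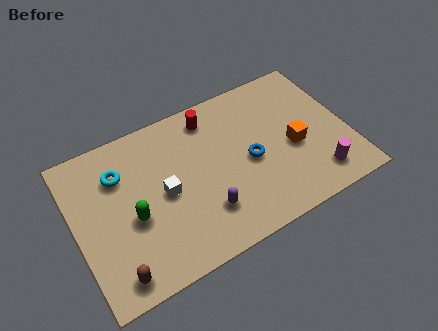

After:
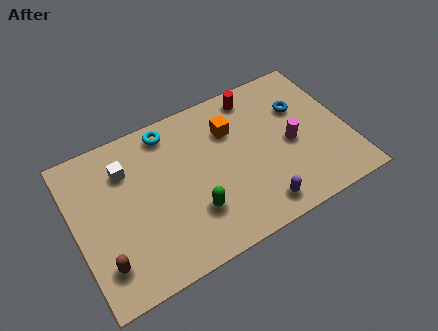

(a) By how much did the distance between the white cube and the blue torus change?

+4.1

They were about 3.9 units apart before and 8.0 after — 4.1 units further apart.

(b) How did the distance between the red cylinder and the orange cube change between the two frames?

-2.8

They were about 4.6 units apart before and 1.8 after — 2.8 units closer together.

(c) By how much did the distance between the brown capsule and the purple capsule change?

+2.6

Before: roughly 4.3 units apart; after: 6.9. That's 2.6 units further apart.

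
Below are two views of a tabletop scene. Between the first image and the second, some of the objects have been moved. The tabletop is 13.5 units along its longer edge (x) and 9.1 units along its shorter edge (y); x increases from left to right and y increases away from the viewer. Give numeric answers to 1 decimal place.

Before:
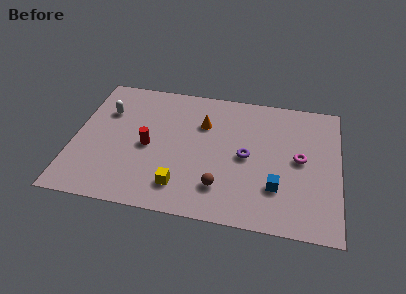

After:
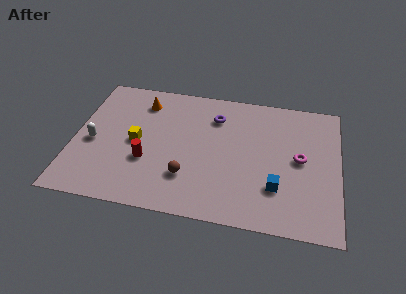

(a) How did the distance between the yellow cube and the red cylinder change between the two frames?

-1.7

They were about 3.0 units apart before and 1.3 after — 1.7 units closer together.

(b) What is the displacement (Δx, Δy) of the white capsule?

(-0.5, -2.3)

From the two frames, the white capsule sits at roughly (1.5, 6.3) before and (1.0, 4.0) after.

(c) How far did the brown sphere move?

1.7

From (7.6, 2.1) to (5.9, 2.5), the brown sphere covered √(1.7² + 0.4²) ≈ 1.7 units.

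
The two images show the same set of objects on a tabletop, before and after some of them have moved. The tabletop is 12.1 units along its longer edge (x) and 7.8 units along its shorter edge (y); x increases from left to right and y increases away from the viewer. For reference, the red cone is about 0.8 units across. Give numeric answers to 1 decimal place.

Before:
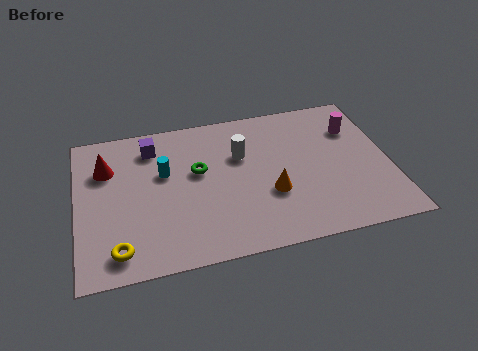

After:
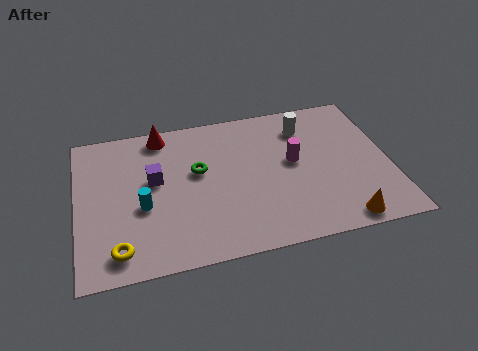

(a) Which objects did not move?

the green torus and the yellow torus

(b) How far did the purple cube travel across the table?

1.8

The purple cube moved from about (3.0, 6.3) to (3.0, 4.5), a distance of √(0.0² + 1.8²) ≈ 1.8.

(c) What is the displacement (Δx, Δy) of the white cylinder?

(2.6, 1.0)

From the two frames, the white cylinder sits at roughly (6.4, 5.1) before and (9.0, 6.1) after.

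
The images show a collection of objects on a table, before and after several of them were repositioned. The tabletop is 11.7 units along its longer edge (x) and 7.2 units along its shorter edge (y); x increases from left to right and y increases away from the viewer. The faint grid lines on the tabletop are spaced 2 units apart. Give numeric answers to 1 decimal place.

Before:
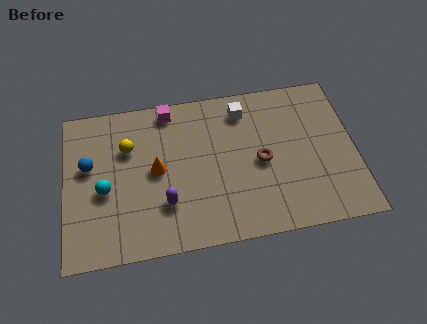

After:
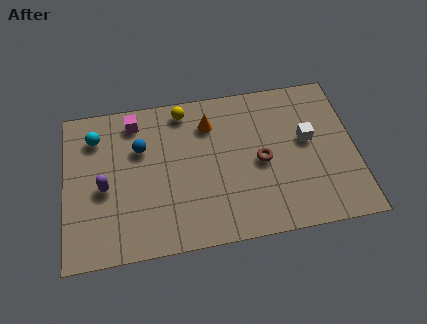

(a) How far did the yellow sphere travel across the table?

2.7

From (2.6, 4.9) to (4.9, 6.3), the yellow sphere covered √(2.3² + 1.4²) ≈ 2.7 units.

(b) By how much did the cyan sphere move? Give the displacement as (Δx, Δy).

(-0.3, 2.5)

From the two frames, the cyan sphere sits at roughly (1.6, 3.1) before and (1.3, 5.6) after.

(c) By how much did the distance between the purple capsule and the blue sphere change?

-1.5

Before: roughly 3.7 units apart; after: 2.2. That's 1.5 units closer together.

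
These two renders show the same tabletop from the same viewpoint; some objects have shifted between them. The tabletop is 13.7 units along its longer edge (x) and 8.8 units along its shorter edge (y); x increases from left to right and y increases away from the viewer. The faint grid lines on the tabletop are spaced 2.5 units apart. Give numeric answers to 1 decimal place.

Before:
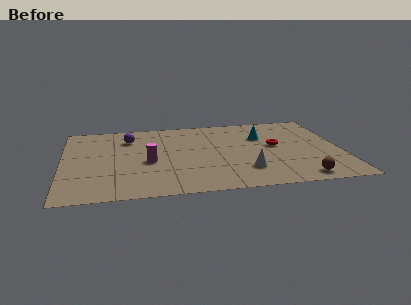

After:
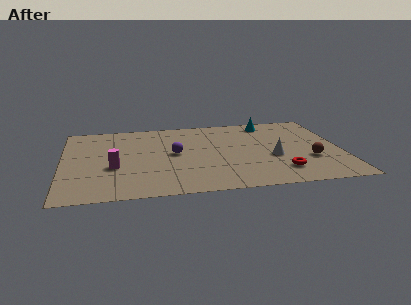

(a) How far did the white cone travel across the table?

1.9

From (8.9, 2.2) to (10.3, 3.5), the white cone covered √(1.4² + 1.3²) ≈ 1.9 units.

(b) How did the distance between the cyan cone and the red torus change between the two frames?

+4.4

They were about 1.3 units apart before and 5.7 after — 4.4 units further apart.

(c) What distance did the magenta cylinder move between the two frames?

1.7

The magenta cylinder moved from about (4.2, 3.8) to (2.5, 3.4), a distance of √(1.7² + 0.4²) ≈ 1.7.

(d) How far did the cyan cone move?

1.6

The cyan cone moved from about (9.9, 6.0) to (10.3, 7.6), a distance of √(0.4² + 1.6²) ≈ 1.6.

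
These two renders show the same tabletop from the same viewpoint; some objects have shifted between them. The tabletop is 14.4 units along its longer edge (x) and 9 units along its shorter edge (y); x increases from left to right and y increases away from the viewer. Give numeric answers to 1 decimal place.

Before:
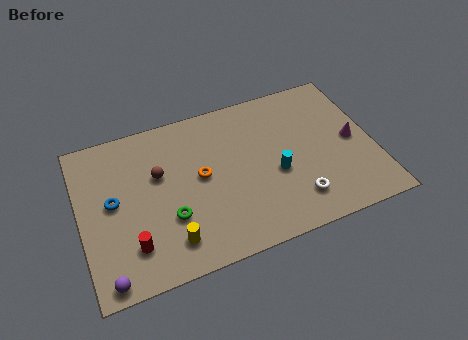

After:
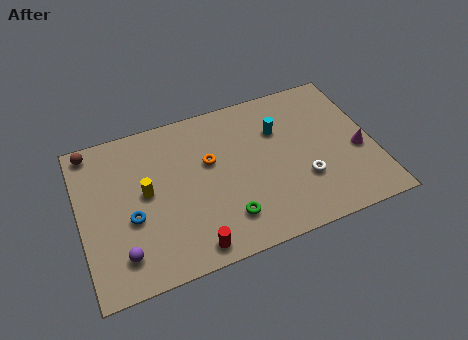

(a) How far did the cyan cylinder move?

2.5

The cyan cylinder was near (9.5, 3.7) before and (9.9, 6.2) after, so it travelled √(0.4² + 2.5²) ≈ 2.5 units.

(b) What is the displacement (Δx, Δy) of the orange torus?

(0.5, 0.7)

From the two frames, the orange torus sits at roughly (5.9, 4.8) before and (6.4, 5.5) after.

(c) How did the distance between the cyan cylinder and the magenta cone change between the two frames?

+0.5

The distance was about 4.0 in the first image and 4.5 in the second, so they moved 0.5 units further apart.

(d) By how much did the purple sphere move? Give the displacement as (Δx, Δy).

(0.8, 1.0)

From the two frames, the purple sphere sits at roughly (1.0, 0.8) before and (1.8, 1.8) after.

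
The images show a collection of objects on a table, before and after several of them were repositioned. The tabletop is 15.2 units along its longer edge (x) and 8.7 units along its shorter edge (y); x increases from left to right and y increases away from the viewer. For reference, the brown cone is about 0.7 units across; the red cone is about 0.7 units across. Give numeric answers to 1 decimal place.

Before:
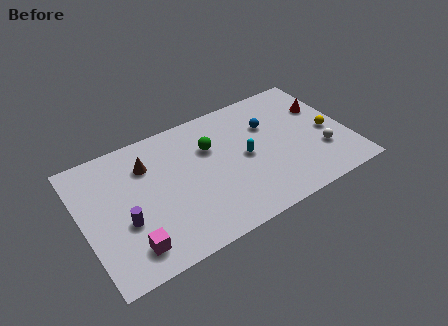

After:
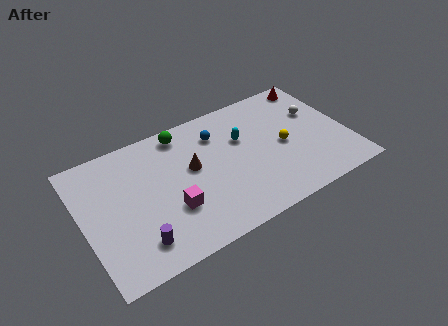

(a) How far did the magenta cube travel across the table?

2.8

The magenta cube was near (2.3, 1.6) before and (4.8, 2.9) after, so it travelled √(2.5² + 1.3²) ≈ 2.8 units.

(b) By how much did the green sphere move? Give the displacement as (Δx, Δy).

(-1.4, 1.7)

The green sphere was at about (7.5, 5.9) and moved to about (6.1, 7.6).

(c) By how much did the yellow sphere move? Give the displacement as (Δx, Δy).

(-2.6, 0.2)

From the two frames, the yellow sphere sits at roughly (14.1, 3.9) before and (11.5, 4.1) after.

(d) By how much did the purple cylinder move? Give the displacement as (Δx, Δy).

(0.5, -1.6)

The purple cylinder started near (2.2, 3.3) and ended near (2.7, 1.7).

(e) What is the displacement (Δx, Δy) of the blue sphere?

(-2.9, 0.7)

The blue sphere started near (10.9, 5.9) and ended near (8.0, 6.6).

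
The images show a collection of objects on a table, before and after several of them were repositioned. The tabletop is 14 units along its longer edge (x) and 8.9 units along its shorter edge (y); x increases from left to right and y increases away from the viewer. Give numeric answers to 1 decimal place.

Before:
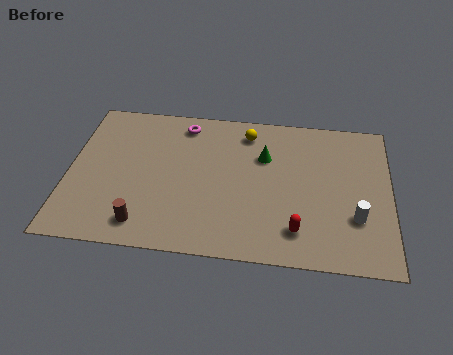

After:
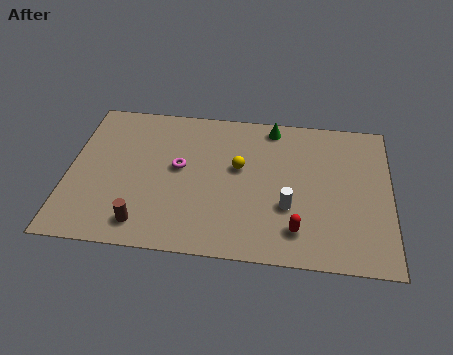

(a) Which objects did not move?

the brown cylinder and the red capsule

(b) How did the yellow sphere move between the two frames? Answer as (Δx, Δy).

(-0.3, -2.2)

The yellow sphere started near (7.7, 7.4) and ended near (7.4, 5.2).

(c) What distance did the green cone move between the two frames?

1.9

From (8.5, 6.0) to (8.8, 7.9), the green cone covered √(0.3² + 1.9²) ≈ 1.9 units.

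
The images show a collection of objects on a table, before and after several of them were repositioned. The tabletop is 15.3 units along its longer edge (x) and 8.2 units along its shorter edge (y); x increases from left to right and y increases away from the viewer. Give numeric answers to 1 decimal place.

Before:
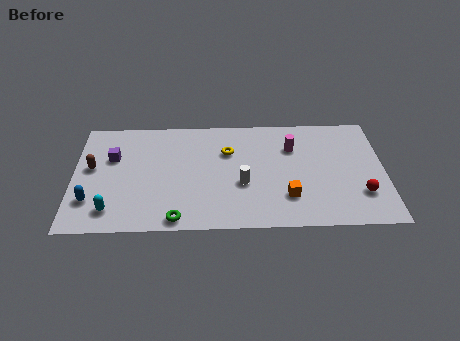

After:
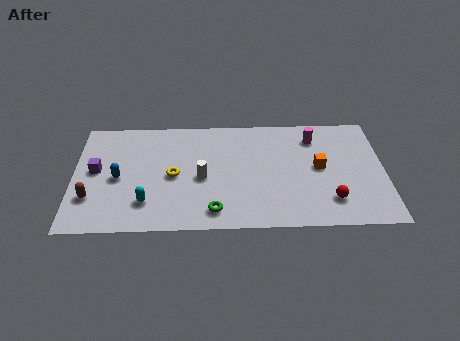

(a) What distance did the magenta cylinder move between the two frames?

1.3

The magenta cylinder was near (10.8, 5.8) before and (11.9, 6.5) after, so it travelled √(1.1² + 0.7²) ≈ 1.3 units.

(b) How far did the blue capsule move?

2.1

From (0.9, 2.2) to (2.2, 3.8), the blue capsule covered √(1.3² + 1.6²) ≈ 2.1 units.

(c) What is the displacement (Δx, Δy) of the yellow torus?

(-2.7, -1.7)

The yellow torus was at about (7.6, 5.6) and moved to about (4.9, 3.9).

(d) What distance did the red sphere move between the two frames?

1.6

From (14.1, 2.3) to (12.6, 1.9), the red sphere covered √(1.5² + 0.4²) ≈ 1.6 units.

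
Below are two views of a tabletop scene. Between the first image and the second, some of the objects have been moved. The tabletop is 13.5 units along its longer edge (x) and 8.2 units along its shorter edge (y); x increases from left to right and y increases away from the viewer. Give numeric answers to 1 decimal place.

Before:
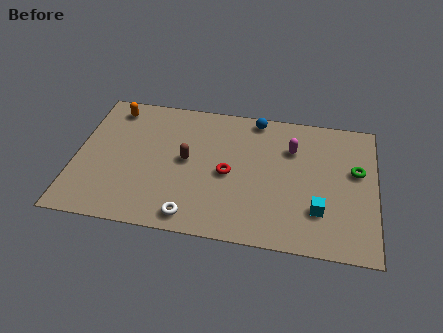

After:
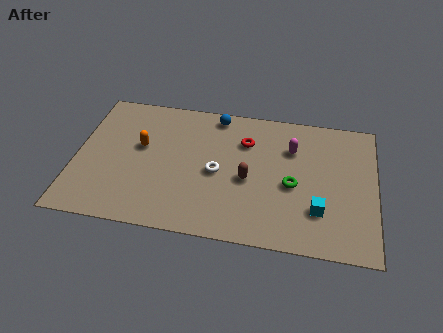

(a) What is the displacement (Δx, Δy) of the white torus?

(1.0, 2.8)

From the two frames, the white torus sits at roughly (5.4, 1.0) before and (6.4, 3.8) after.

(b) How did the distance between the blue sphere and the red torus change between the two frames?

-1.8

They were about 3.8 units apart before and 2.0 after — 1.8 units closer together.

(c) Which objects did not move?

the magenta capsule and the cyan cube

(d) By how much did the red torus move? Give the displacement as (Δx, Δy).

(0.7, 2.1)

The red torus started near (6.9, 3.8) and ended near (7.6, 5.9).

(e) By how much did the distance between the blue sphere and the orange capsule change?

-2.4

Before: roughly 6.5 units apart; after: 4.1. That's 2.4 units closer together.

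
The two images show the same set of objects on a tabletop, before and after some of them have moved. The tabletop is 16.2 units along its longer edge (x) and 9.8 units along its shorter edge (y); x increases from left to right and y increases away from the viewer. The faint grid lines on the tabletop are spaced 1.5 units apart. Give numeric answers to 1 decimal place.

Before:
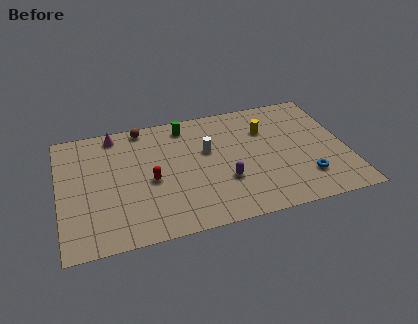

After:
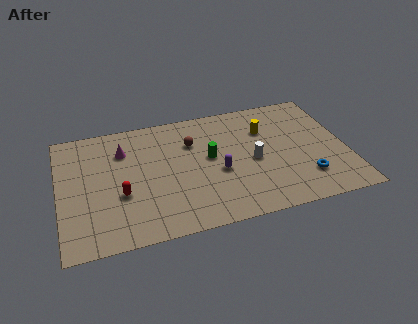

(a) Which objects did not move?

the yellow cylinder and the blue torus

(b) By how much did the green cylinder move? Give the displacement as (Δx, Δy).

(1.2, -3.0)

From the two frames, the green cylinder sits at roughly (7.3, 8.4) before and (8.5, 5.4) after.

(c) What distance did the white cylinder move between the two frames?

2.9

The white cylinder was near (8.4, 6.0) before and (10.9, 4.5) after, so it travelled √(2.5² + 1.5²) ≈ 2.9 units.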